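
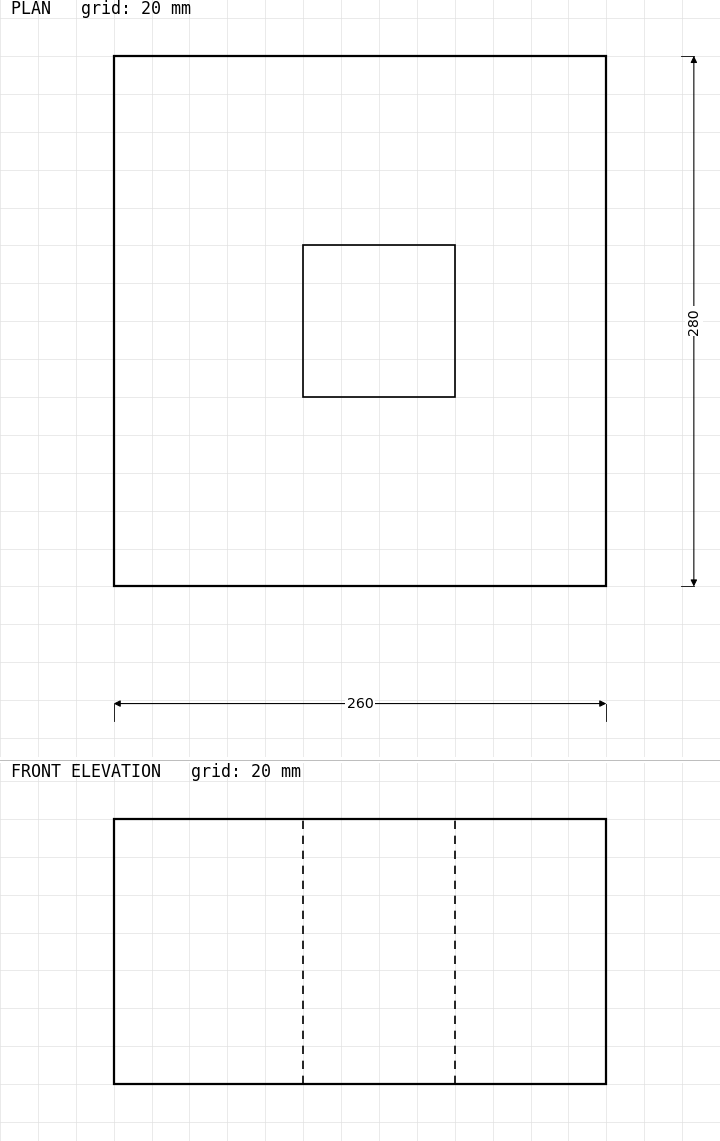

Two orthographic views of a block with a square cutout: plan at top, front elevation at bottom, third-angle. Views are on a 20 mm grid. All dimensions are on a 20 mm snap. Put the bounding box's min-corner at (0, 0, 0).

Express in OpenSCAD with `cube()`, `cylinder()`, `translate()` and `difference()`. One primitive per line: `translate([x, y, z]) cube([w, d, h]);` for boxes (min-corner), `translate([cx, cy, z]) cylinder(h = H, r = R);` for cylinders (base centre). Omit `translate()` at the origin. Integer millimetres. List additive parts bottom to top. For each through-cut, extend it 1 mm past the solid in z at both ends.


difference() {
  cube([260, 280, 140]);
  translate([100, 100, -1]) cube([80, 80, 142]);
}


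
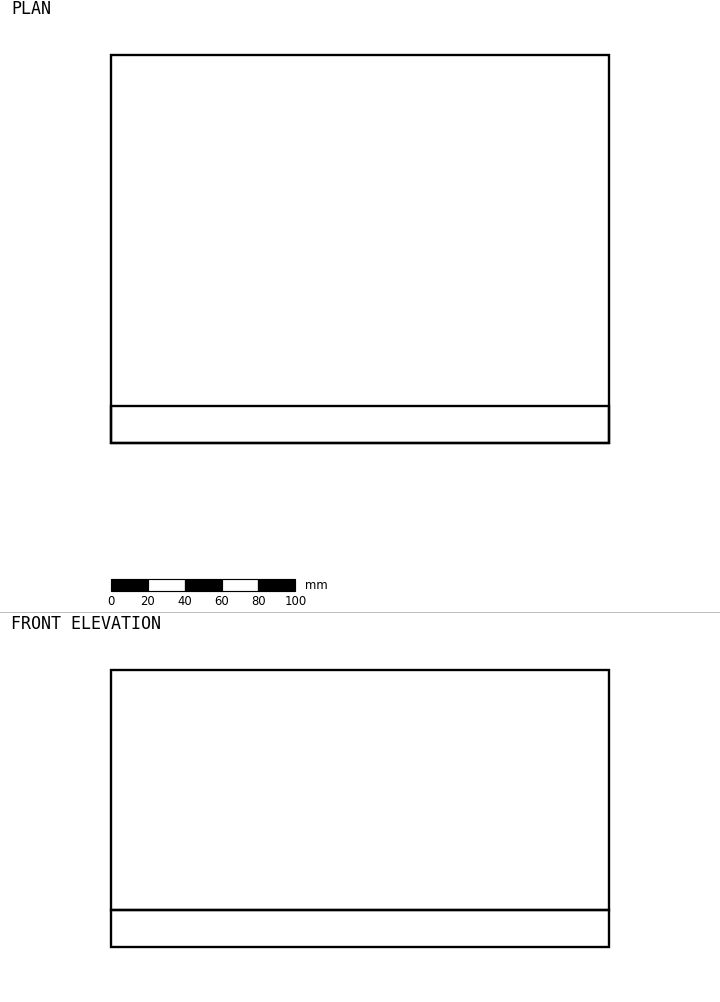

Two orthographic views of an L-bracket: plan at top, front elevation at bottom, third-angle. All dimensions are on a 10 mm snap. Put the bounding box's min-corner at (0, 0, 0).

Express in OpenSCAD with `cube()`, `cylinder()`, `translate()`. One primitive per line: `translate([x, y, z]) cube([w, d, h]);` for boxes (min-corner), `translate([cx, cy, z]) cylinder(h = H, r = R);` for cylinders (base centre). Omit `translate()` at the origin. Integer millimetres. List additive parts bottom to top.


cube([270, 210, 20]);
translate([0, 0, 20]) cube([270, 20, 130]);


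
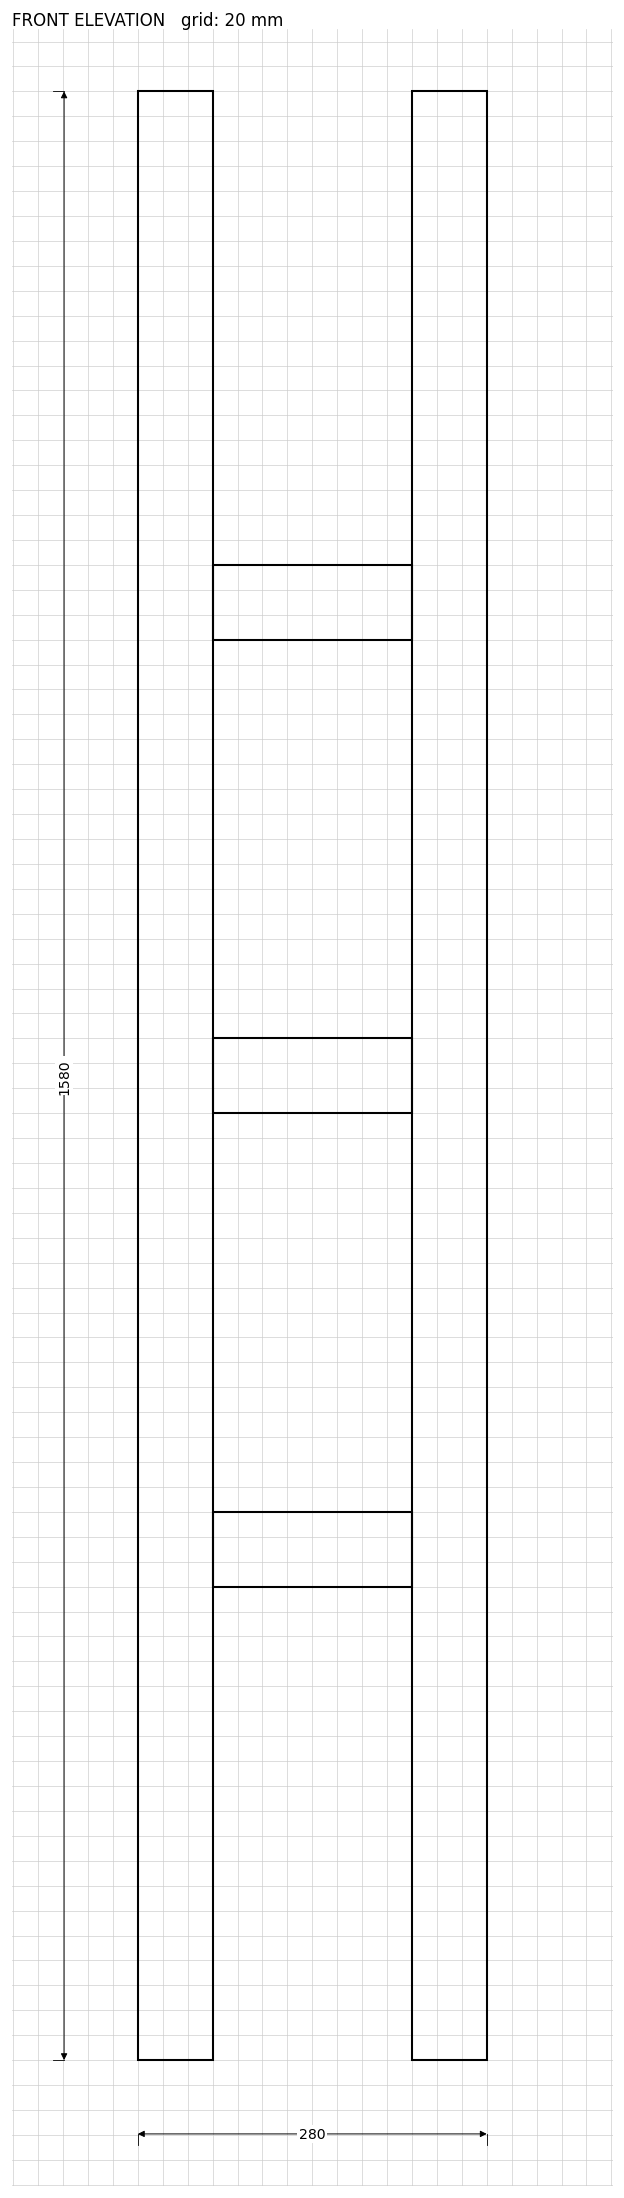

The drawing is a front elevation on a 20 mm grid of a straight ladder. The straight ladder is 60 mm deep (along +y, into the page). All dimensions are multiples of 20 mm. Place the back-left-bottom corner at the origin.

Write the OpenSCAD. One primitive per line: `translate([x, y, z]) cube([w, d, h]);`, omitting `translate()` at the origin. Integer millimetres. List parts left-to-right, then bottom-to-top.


cube([60, 60, 1580]);
translate([60, 0, 380]) cube([160, 60, 60]);
translate([60, 0, 760]) cube([160, 60, 60]);
translate([60, 0, 1140]) cube([160, 60, 60]);
translate([220, 0, 0]) cube([60, 60, 1580]);


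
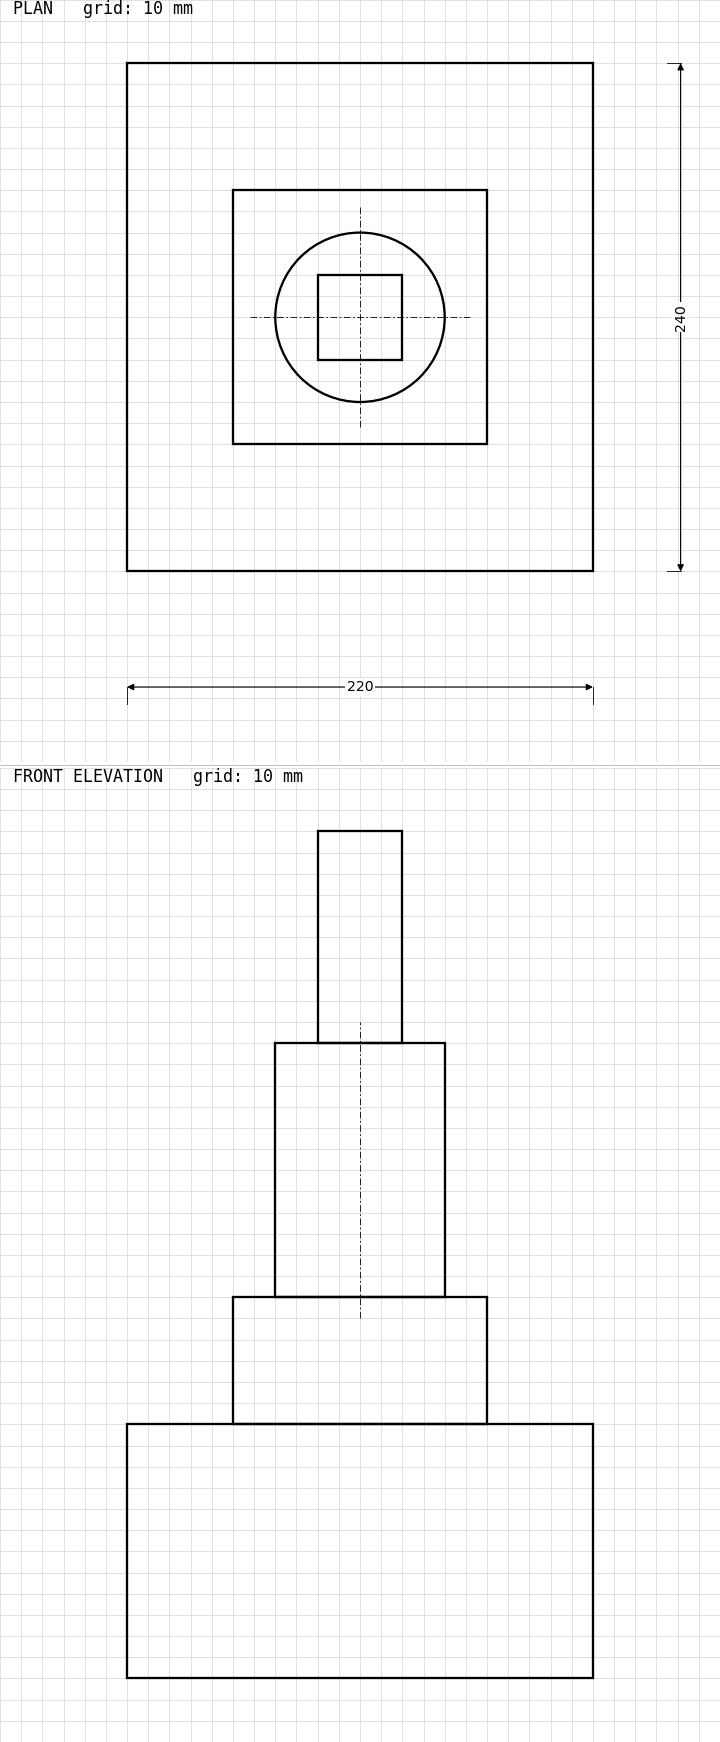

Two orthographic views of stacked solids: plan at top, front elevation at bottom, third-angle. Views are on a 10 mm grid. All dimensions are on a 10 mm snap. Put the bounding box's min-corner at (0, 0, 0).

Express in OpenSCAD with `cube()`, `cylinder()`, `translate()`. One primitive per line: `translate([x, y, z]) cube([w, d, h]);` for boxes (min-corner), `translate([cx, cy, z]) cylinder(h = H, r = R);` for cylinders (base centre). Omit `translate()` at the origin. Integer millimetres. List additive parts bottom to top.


cube([220, 240, 120]);
translate([50, 60, 120]) cube([120, 120, 60]);
translate([110, 120, 180]) cylinder(h = 120, r = 40);
translate([90, 100, 300]) cube([40, 40, 100]);


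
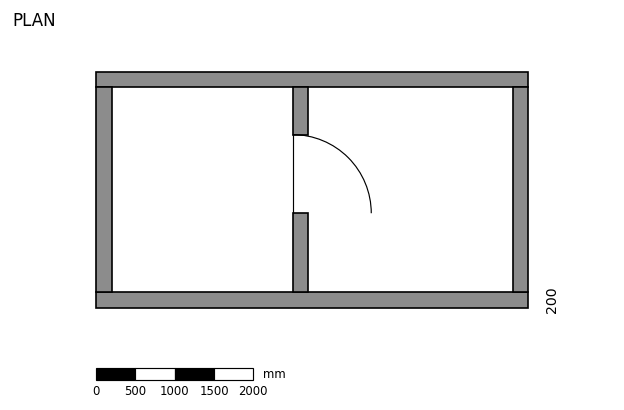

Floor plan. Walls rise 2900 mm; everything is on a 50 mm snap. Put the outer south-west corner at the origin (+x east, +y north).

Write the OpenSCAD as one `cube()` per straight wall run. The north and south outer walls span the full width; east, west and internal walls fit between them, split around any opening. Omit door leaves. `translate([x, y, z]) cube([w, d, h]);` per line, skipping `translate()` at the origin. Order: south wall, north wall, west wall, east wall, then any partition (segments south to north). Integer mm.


cube([5500, 200, 2900]);
translate([0, 2800, 0]) cube([5500, 200, 2900]);
translate([0, 200, 0]) cube([200, 2600, 2900]);
translate([5300, 200, 0]) cube([200, 2600, 2900]);
translate([2500, 200, 0]) cube([200, 1000, 2900]);
translate([2500, 2200, 0]) cube([200, 600, 2900]);


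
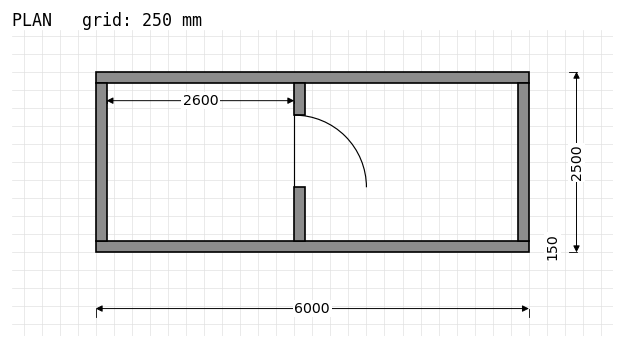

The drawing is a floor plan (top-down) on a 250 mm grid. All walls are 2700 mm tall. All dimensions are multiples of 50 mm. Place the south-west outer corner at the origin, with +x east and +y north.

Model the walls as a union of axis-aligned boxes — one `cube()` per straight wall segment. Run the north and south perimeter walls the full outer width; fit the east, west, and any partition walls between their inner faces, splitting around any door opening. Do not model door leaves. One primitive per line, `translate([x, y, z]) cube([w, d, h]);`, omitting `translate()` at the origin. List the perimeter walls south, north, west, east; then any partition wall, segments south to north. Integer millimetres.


cube([6000, 150, 2700]);
translate([0, 2350, 0]) cube([6000, 150, 2700]);
translate([0, 150, 0]) cube([150, 2200, 2700]);
translate([5850, 150, 0]) cube([150, 2200, 2700]);
translate([2750, 150, 0]) cube([150, 750, 2700]);
translate([2750, 1900, 0]) cube([150, 450, 2700]);


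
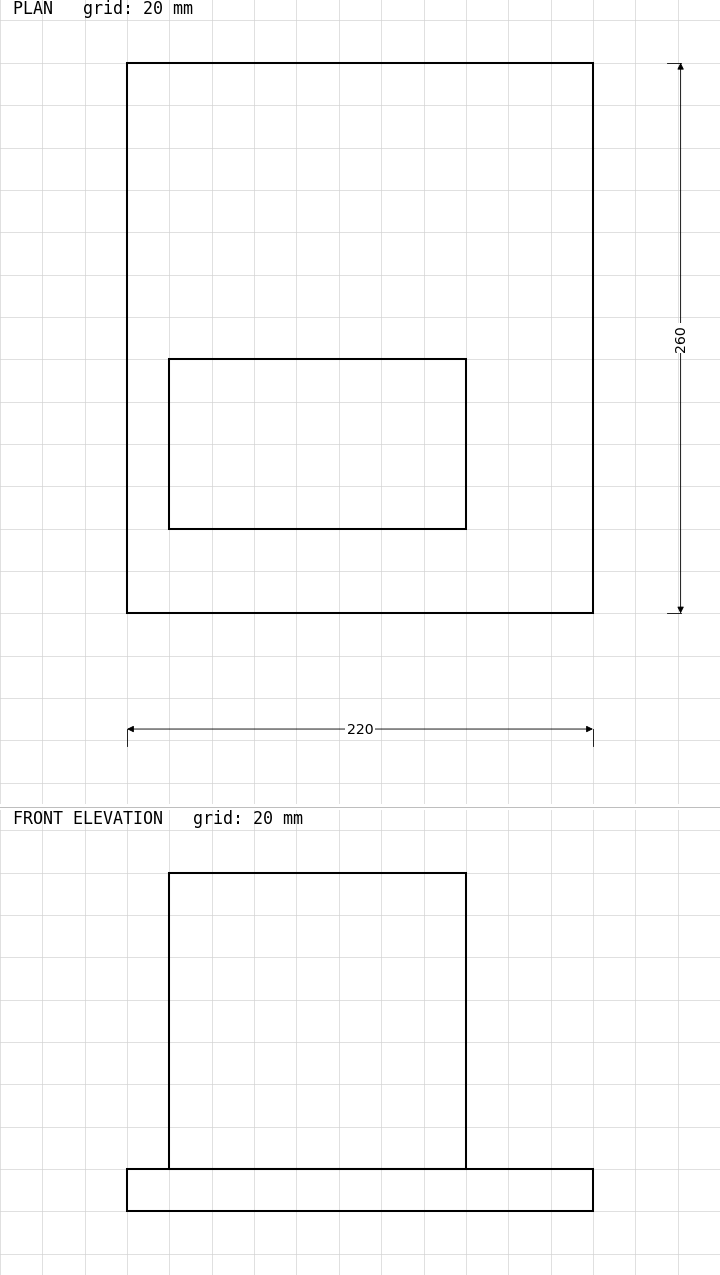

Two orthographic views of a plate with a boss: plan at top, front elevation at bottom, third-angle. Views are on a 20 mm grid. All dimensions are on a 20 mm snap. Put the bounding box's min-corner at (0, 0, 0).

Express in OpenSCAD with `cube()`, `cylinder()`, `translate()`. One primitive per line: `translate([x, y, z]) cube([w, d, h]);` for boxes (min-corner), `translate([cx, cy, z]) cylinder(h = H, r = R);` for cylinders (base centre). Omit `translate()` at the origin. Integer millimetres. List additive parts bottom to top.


cube([220, 260, 20]);
translate([20, 40, 20]) cube([140, 80, 140]);


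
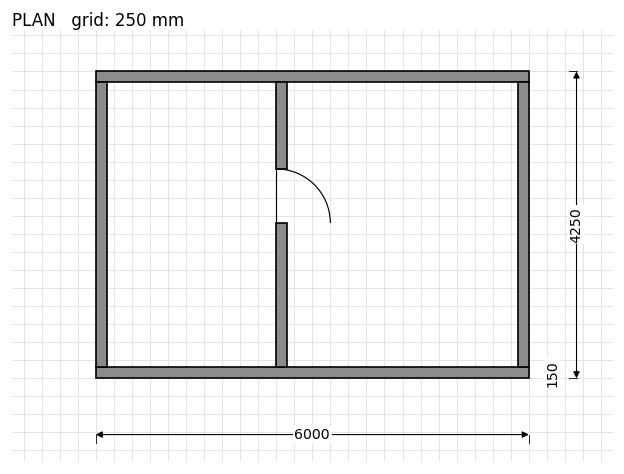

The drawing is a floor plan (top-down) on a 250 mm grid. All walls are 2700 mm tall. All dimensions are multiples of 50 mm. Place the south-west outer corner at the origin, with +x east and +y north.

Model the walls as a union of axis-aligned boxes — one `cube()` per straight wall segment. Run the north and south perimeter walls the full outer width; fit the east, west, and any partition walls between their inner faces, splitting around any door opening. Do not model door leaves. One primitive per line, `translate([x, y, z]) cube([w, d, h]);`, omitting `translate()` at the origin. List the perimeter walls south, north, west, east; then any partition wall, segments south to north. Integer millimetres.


cube([6000, 150, 2700]);
translate([0, 4100, 0]) cube([6000, 150, 2700]);
translate([0, 150, 0]) cube([150, 3950, 2700]);
translate([5850, 150, 0]) cube([150, 3950, 2700]);
translate([2500, 150, 0]) cube([150, 2000, 2700]);
translate([2500, 2900, 0]) cube([150, 1200, 2700]);


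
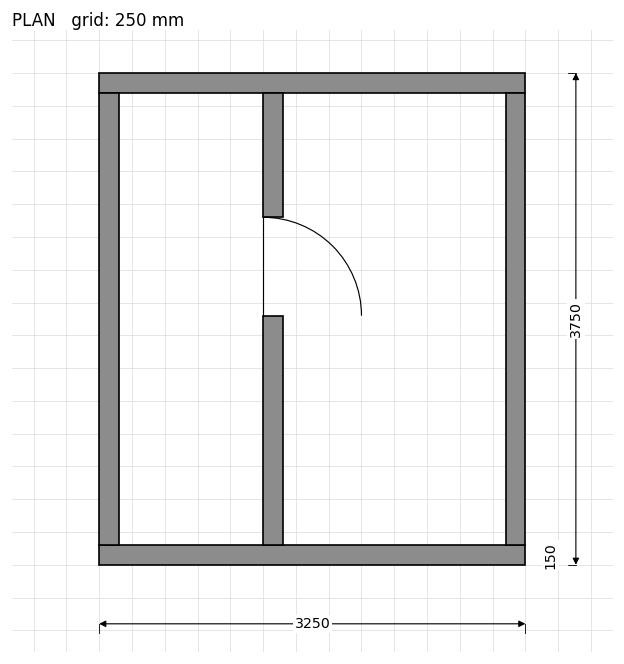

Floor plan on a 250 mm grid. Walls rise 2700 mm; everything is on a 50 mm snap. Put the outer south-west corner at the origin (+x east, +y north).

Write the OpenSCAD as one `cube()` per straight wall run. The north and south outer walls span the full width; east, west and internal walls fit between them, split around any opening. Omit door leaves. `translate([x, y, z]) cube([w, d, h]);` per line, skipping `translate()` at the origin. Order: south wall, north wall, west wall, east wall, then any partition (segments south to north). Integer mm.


cube([3250, 150, 2700]);
translate([0, 3600, 0]) cube([3250, 150, 2700]);
translate([0, 150, 0]) cube([150, 3450, 2700]);
translate([3100, 150, 0]) cube([150, 3450, 2700]);
translate([1250, 150, 0]) cube([150, 1750, 2700]);
translate([1250, 2650, 0]) cube([150, 950, 2700]);


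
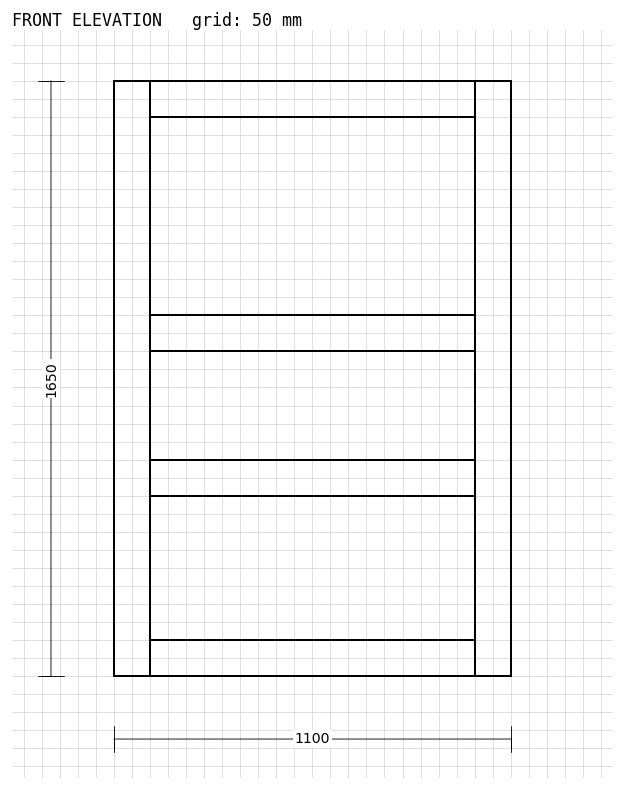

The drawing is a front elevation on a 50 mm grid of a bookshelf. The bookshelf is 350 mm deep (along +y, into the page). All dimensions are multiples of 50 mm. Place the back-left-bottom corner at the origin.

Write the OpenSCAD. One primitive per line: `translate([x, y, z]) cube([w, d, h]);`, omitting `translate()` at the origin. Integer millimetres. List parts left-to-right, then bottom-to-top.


cube([100, 350, 1650]);
translate([100, 0, 0]) cube([900, 350, 100]);
translate([100, 0, 500]) cube([900, 350, 100]);
translate([100, 0, 900]) cube([900, 350, 100]);
translate([100, 0, 1550]) cube([900, 350, 100]);
translate([1000, 0, 0]) cube([100, 350, 1650]);


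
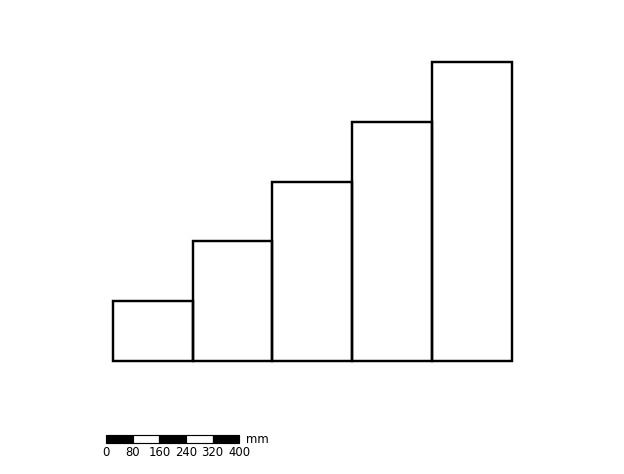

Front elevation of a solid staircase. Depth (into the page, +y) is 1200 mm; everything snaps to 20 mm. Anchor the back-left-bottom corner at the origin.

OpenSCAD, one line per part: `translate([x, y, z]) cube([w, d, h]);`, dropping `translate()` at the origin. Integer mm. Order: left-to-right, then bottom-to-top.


cube([240, 1200, 180]);
translate([240, 0, 0]) cube([240, 1200, 360]);
translate([480, 0, 0]) cube([240, 1200, 540]);
translate([720, 0, 0]) cube([240, 1200, 720]);
translate([960, 0, 0]) cube([240, 1200, 900]);


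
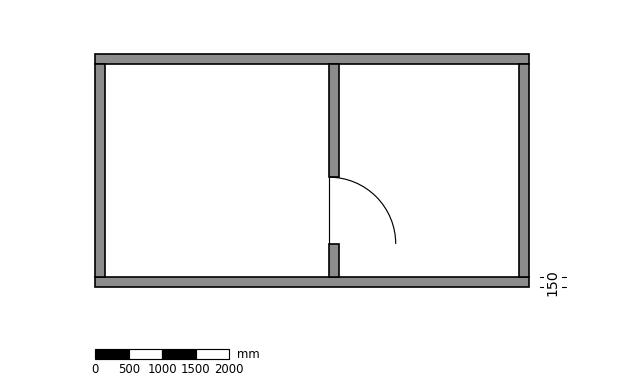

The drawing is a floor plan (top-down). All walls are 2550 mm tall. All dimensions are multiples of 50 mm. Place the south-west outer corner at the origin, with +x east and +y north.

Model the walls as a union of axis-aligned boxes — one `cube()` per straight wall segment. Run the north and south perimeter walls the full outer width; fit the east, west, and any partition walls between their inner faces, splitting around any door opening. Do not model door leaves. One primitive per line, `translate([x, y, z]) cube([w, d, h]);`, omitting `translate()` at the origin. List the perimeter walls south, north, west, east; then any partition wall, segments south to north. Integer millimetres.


cube([6500, 150, 2550]);
translate([0, 3350, 0]) cube([6500, 150, 2550]);
translate([0, 150, 0]) cube([150, 3200, 2550]);
translate([6350, 150, 0]) cube([150, 3200, 2550]);
translate([3500, 150, 0]) cube([150, 500, 2550]);
translate([3500, 1650, 0]) cube([150, 1700, 2550]);


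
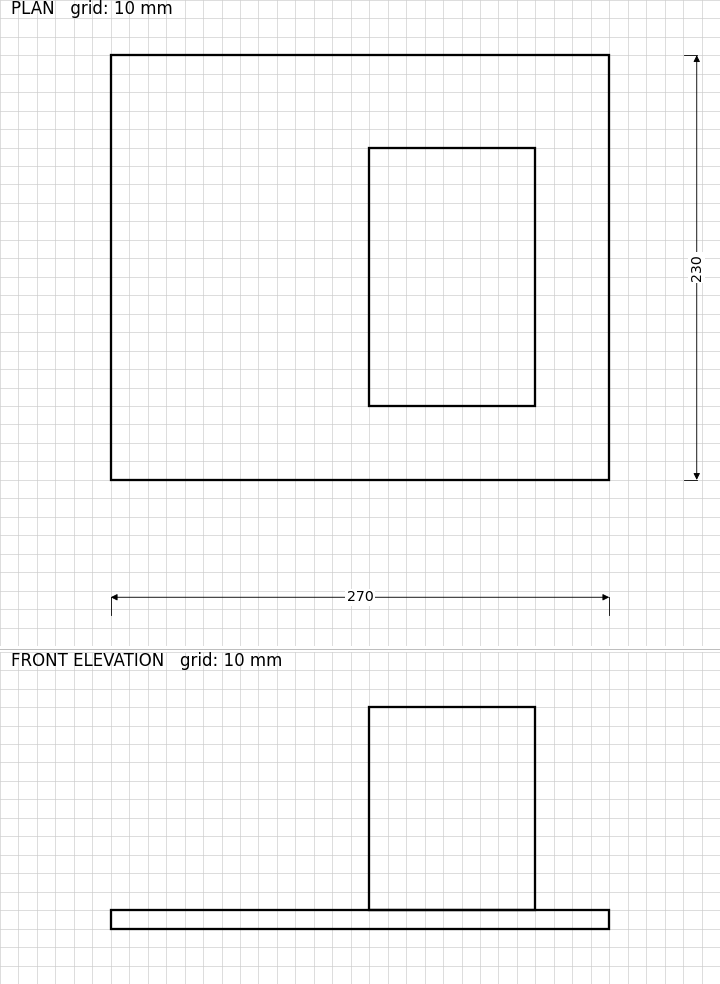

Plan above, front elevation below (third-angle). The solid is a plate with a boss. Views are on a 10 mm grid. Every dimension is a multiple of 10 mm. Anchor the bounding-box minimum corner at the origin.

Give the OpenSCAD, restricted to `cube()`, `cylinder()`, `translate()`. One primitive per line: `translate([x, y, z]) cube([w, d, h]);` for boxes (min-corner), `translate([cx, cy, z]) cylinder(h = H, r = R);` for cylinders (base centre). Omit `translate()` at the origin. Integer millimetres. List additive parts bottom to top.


cube([270, 230, 10]);
translate([140, 40, 10]) cube([90, 140, 110]);


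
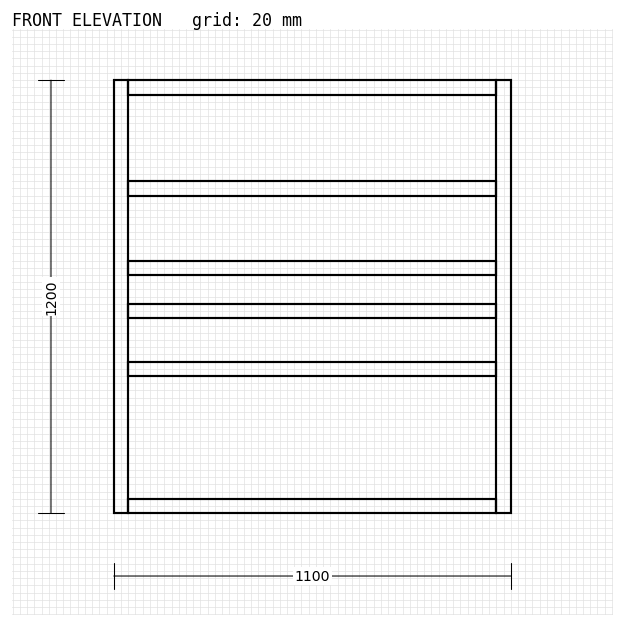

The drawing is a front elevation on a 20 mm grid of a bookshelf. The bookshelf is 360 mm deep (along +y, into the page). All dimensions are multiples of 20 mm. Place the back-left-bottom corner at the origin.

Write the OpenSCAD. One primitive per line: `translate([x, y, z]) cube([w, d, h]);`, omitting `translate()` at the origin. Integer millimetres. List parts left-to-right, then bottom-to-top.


cube([40, 360, 1200]);
translate([40, 0, 0]) cube([1020, 360, 40]);
translate([40, 0, 380]) cube([1020, 360, 40]);
translate([40, 0, 540]) cube([1020, 360, 40]);
translate([40, 0, 660]) cube([1020, 360, 40]);
translate([40, 0, 880]) cube([1020, 360, 40]);
translate([40, 0, 1160]) cube([1020, 360, 40]);
translate([1060, 0, 0]) cube([40, 360, 1200]);


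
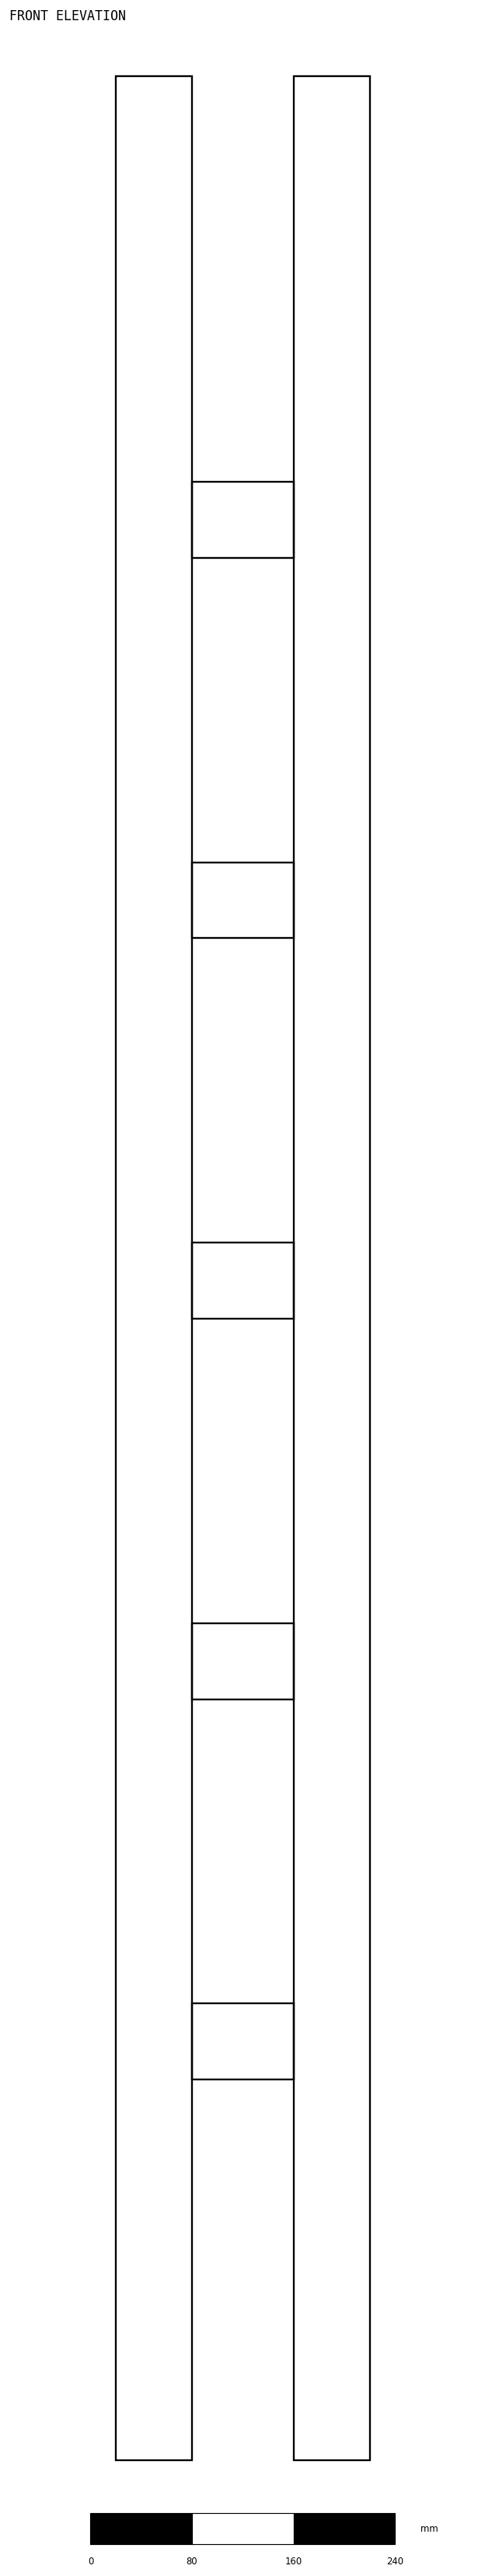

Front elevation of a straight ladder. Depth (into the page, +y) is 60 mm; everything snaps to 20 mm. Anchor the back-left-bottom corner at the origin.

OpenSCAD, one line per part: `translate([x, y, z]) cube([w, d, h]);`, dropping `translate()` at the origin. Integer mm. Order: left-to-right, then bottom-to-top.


cube([60, 60, 1880]);
translate([60, 0, 300]) cube([80, 60, 60]);
translate([60, 0, 600]) cube([80, 60, 60]);
translate([60, 0, 900]) cube([80, 60, 60]);
translate([60, 0, 1200]) cube([80, 60, 60]);
translate([60, 0, 1500]) cube([80, 60, 60]);
translate([140, 0, 0]) cube([60, 60, 1880]);


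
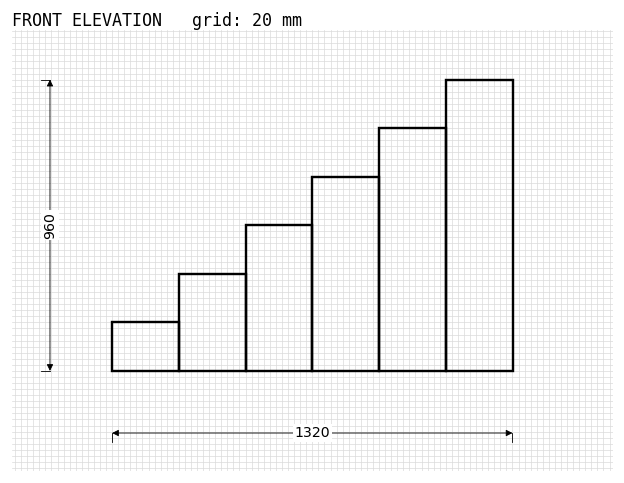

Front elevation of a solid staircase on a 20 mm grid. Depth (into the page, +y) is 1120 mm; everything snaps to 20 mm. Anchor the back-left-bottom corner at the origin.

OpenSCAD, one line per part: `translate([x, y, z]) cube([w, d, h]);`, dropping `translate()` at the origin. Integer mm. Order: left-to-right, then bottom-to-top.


cube([220, 1120, 160]);
translate([220, 0, 0]) cube([220, 1120, 320]);
translate([440, 0, 0]) cube([220, 1120, 480]);
translate([660, 0, 0]) cube([220, 1120, 640]);
translate([880, 0, 0]) cube([220, 1120, 800]);
translate([1100, 0, 0]) cube([220, 1120, 960]);


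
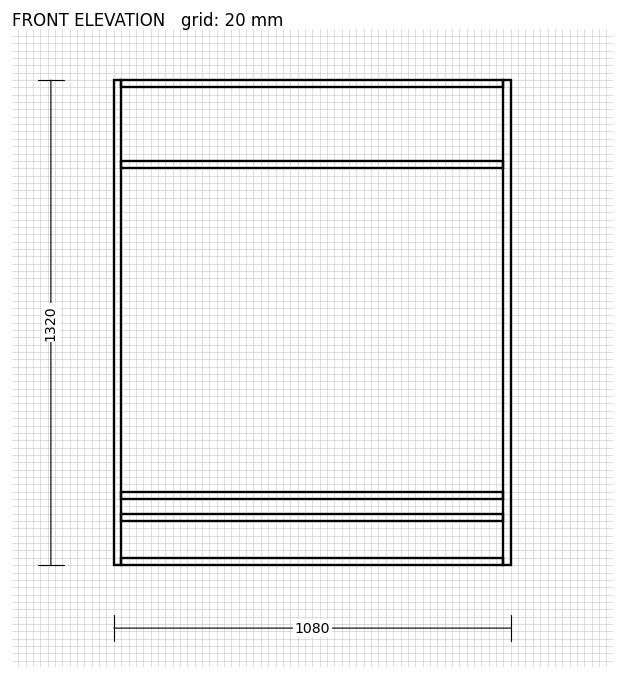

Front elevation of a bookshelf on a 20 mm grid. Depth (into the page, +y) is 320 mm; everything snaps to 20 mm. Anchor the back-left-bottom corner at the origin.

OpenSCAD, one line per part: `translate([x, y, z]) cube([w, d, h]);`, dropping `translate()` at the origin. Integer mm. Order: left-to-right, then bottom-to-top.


cube([20, 320, 1320]);
translate([20, 0, 0]) cube([1040, 320, 20]);
translate([20, 0, 120]) cube([1040, 320, 20]);
translate([20, 0, 180]) cube([1040, 320, 20]);
translate([20, 0, 1080]) cube([1040, 320, 20]);
translate([20, 0, 1300]) cube([1040, 320, 20]);
translate([1060, 0, 0]) cube([20, 320, 1320]);


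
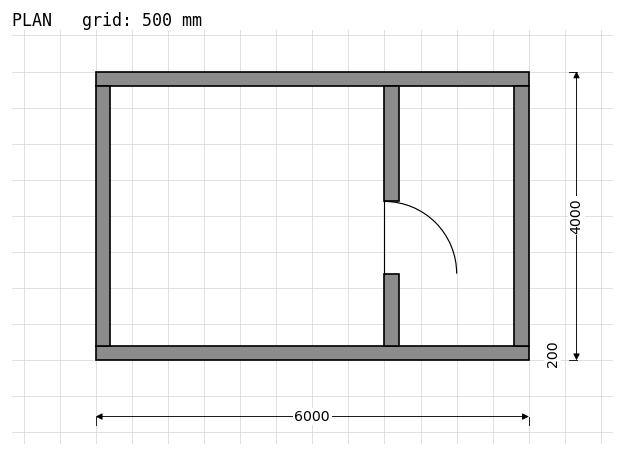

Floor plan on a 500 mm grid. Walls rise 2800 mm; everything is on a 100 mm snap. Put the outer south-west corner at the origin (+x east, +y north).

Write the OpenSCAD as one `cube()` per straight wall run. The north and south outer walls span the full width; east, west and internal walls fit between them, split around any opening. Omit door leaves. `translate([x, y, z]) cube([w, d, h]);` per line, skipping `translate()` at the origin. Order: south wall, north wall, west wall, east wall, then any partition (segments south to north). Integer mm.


cube([6000, 200, 2800]);
translate([0, 3800, 0]) cube([6000, 200, 2800]);
translate([0, 200, 0]) cube([200, 3600, 2800]);
translate([5800, 200, 0]) cube([200, 3600, 2800]);
translate([4000, 200, 0]) cube([200, 1000, 2800]);
translate([4000, 2200, 0]) cube([200, 1600, 2800]);


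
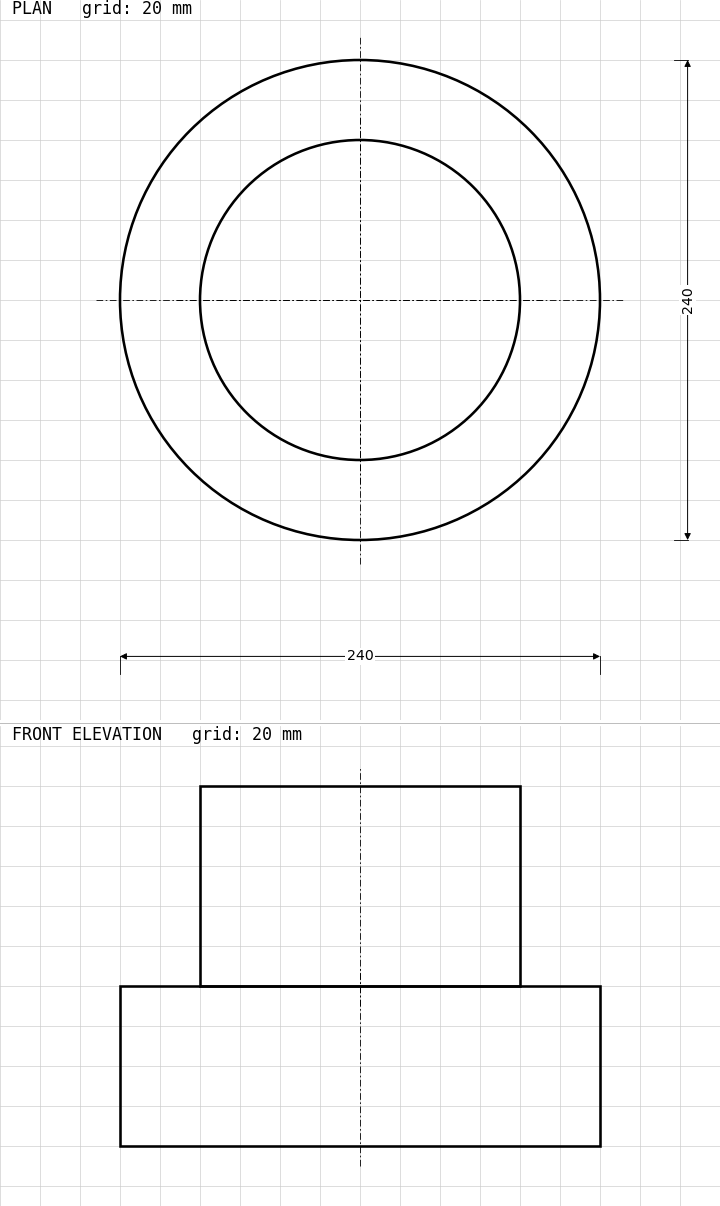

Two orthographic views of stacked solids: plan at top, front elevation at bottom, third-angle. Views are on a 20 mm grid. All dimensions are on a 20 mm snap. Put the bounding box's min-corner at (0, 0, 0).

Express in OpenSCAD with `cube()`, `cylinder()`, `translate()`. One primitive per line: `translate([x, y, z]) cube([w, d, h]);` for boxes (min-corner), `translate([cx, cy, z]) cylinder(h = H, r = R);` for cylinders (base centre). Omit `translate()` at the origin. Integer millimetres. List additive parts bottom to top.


translate([120, 120, 0]) cylinder(h = 80, r = 120);
translate([120, 120, 80]) cylinder(h = 100, r = 80);


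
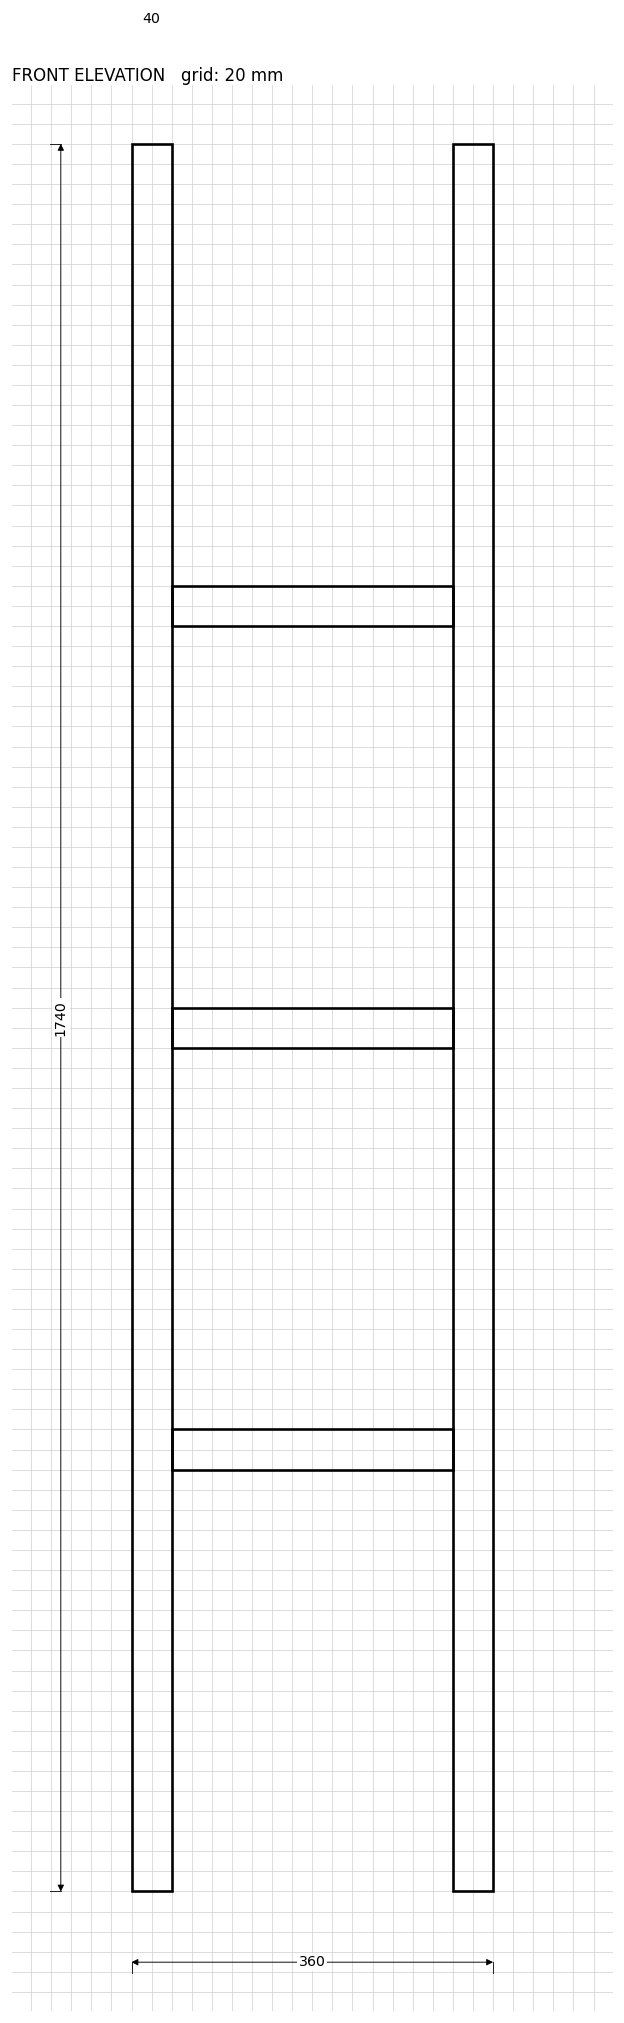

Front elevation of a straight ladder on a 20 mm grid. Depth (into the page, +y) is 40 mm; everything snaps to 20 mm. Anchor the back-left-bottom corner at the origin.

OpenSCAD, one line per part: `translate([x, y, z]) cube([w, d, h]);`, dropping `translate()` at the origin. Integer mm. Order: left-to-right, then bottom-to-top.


cube([40, 40, 1740]);
translate([40, 0, 420]) cube([280, 40, 40]);
translate([40, 0, 840]) cube([280, 40, 40]);
translate([40, 0, 1260]) cube([280, 40, 40]);
translate([320, 0, 0]) cube([40, 40, 1740]);


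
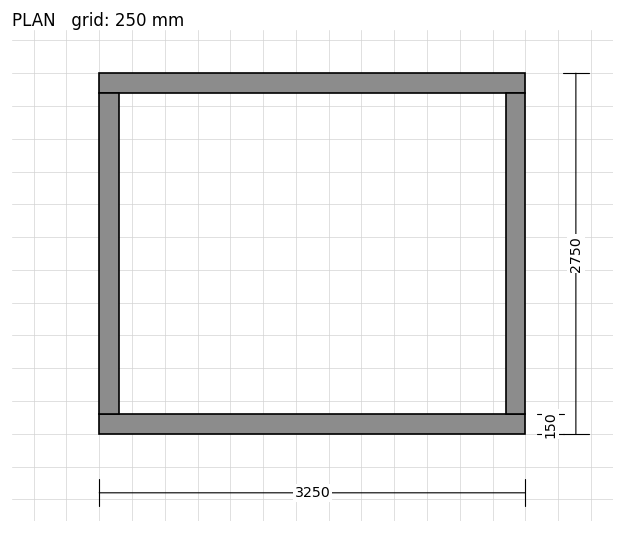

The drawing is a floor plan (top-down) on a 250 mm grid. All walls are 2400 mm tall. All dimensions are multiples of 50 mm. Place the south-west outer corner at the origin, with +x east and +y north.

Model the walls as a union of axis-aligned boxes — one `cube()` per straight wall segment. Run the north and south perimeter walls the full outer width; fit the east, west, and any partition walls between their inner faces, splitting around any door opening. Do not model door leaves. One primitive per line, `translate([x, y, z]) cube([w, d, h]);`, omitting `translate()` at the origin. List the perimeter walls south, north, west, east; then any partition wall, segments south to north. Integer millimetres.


cube([3250, 150, 2400]);
translate([0, 2600, 0]) cube([3250, 150, 2400]);
translate([0, 150, 0]) cube([150, 2450, 2400]);
translate([3100, 150, 0]) cube([150, 2450, 2400]);


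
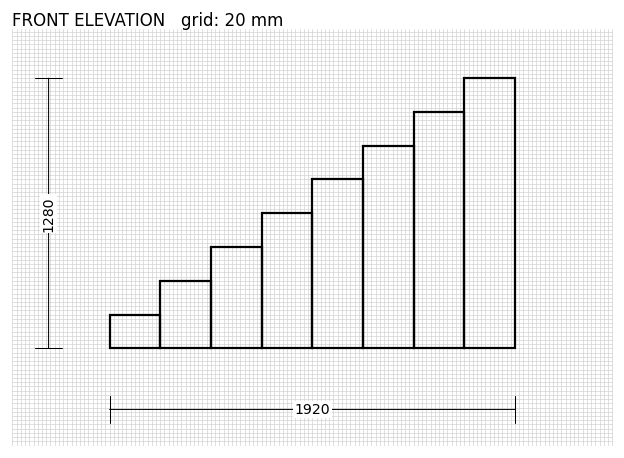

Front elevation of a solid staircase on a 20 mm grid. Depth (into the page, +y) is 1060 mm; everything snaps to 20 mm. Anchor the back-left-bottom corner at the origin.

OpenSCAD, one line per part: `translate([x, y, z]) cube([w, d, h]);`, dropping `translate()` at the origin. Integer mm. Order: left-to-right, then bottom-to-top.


cube([240, 1060, 160]);
translate([240, 0, 0]) cube([240, 1060, 320]);
translate([480, 0, 0]) cube([240, 1060, 480]);
translate([720, 0, 0]) cube([240, 1060, 640]);
translate([960, 0, 0]) cube([240, 1060, 800]);
translate([1200, 0, 0]) cube([240, 1060, 960]);
translate([1440, 0, 0]) cube([240, 1060, 1120]);
translate([1680, 0, 0]) cube([240, 1060, 1280]);


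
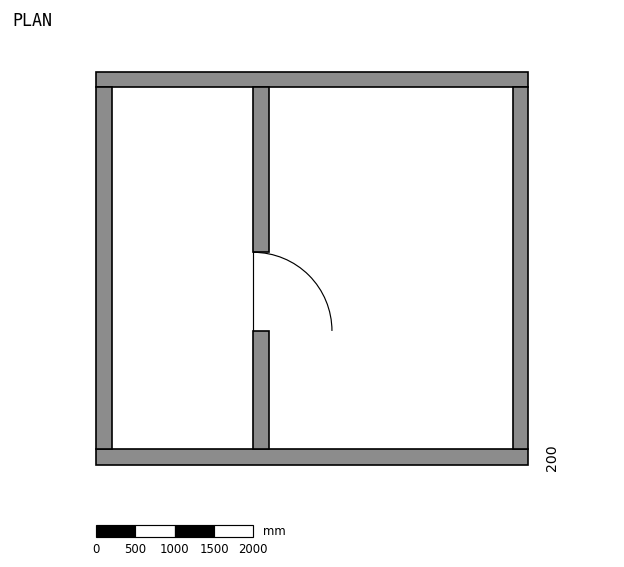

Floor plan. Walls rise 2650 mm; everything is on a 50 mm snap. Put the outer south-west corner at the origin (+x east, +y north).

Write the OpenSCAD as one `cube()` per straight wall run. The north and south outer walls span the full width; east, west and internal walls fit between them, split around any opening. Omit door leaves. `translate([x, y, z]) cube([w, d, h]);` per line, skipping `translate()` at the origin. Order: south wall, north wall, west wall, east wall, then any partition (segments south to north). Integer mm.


cube([5500, 200, 2650]);
translate([0, 4800, 0]) cube([5500, 200, 2650]);
translate([0, 200, 0]) cube([200, 4600, 2650]);
translate([5300, 200, 0]) cube([200, 4600, 2650]);
translate([2000, 200, 0]) cube([200, 1500, 2650]);
translate([2000, 2700, 0]) cube([200, 2100, 2650]);


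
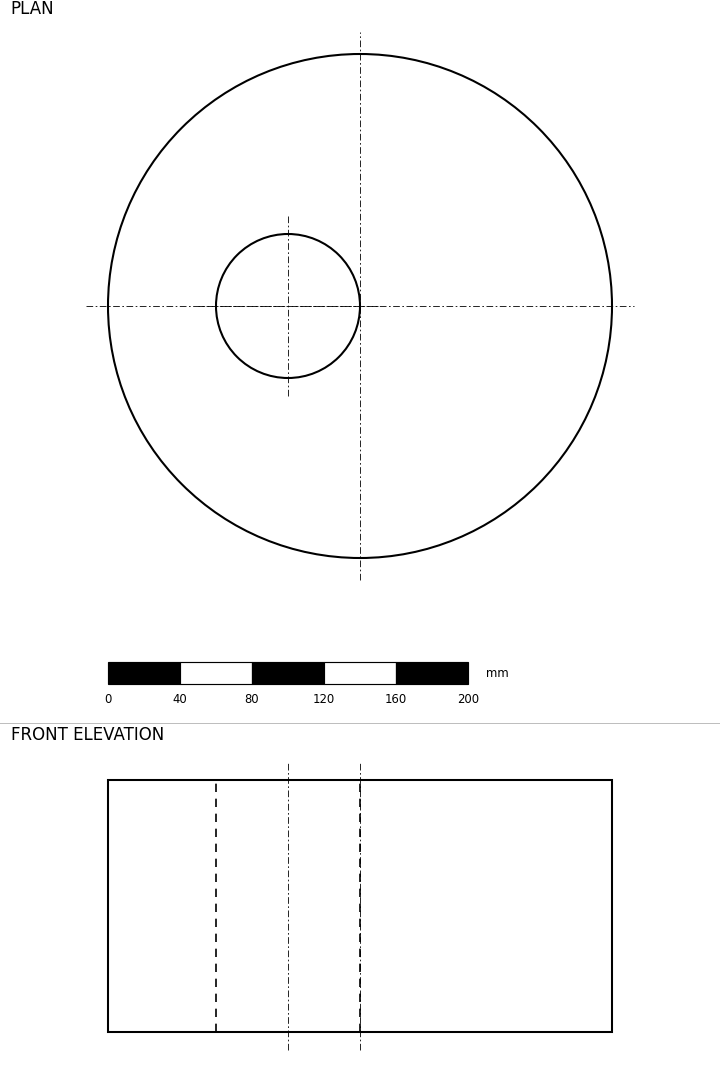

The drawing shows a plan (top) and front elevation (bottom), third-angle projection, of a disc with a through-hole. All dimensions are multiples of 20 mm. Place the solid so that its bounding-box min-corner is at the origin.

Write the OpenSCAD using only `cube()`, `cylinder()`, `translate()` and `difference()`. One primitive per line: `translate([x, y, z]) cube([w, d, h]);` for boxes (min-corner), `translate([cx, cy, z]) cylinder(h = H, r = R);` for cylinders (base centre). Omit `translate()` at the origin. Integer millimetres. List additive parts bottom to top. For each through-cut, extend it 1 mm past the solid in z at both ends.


difference() {
  translate([140, 140, 0]) cylinder(h = 140, r = 140);
  translate([100, 140, -1]) cylinder(h = 142, r = 40);
}


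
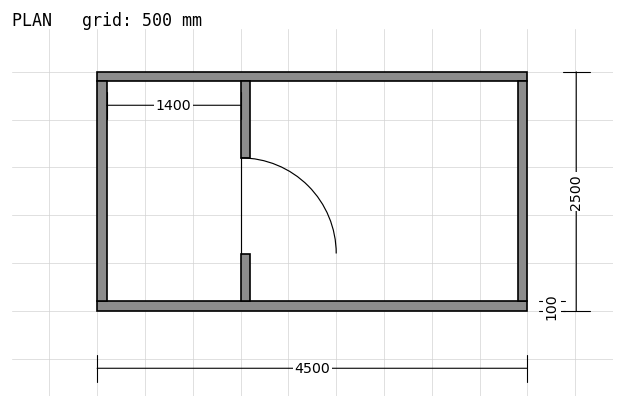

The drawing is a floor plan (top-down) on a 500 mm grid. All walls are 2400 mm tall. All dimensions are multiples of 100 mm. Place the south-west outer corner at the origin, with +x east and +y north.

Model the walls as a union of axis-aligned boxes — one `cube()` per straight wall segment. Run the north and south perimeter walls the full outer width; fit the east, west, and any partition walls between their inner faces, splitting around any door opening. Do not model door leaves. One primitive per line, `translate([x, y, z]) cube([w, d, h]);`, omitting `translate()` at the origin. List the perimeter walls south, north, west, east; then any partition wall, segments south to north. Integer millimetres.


cube([4500, 100, 2400]);
translate([0, 2400, 0]) cube([4500, 100, 2400]);
translate([0, 100, 0]) cube([100, 2300, 2400]);
translate([4400, 100, 0]) cube([100, 2300, 2400]);
translate([1500, 100, 0]) cube([100, 500, 2400]);
translate([1500, 1600, 0]) cube([100, 800, 2400]);


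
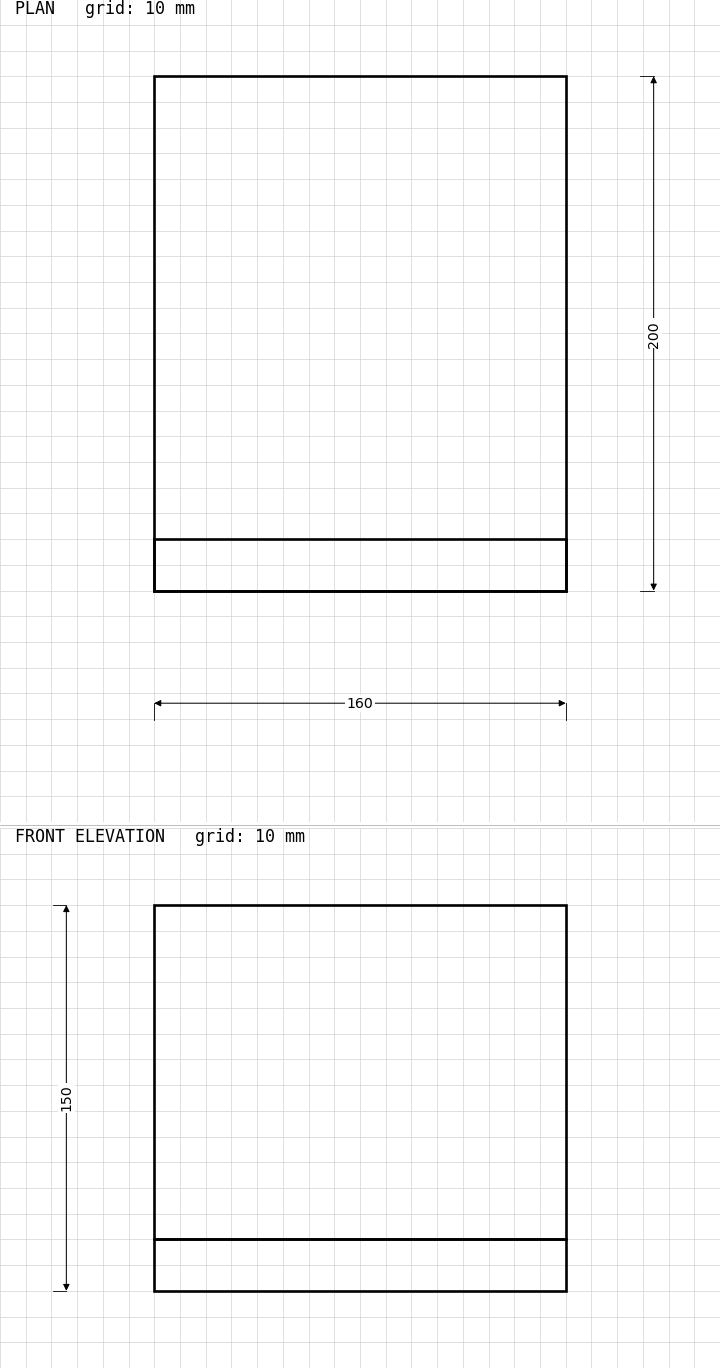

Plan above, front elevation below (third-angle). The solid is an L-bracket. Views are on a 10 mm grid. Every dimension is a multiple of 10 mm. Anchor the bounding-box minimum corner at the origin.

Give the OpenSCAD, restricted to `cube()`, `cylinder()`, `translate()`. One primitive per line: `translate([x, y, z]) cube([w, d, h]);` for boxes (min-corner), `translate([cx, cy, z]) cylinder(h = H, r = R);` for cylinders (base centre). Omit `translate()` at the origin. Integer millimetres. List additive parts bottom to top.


cube([160, 200, 20]);
translate([0, 0, 20]) cube([160, 20, 130]);


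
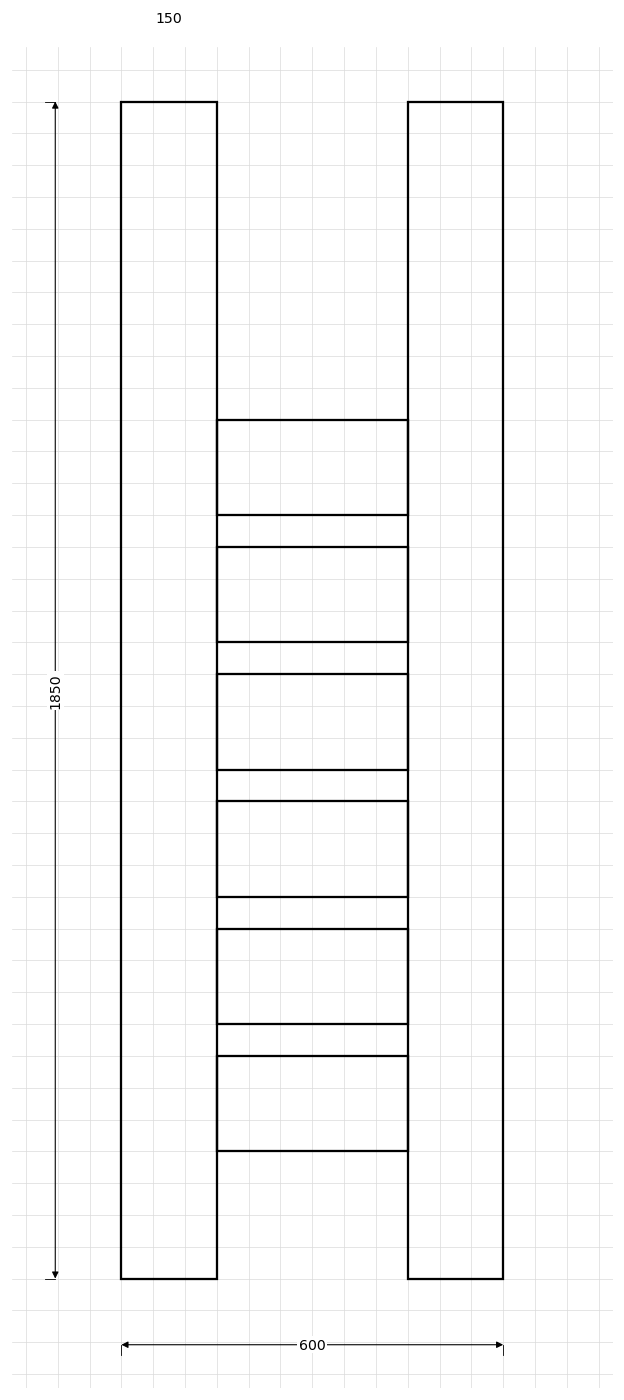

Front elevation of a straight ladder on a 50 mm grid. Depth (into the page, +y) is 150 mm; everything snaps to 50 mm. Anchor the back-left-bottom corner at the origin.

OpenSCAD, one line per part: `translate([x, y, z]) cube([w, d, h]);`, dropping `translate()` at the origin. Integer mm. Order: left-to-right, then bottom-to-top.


cube([150, 150, 1850]);
translate([150, 0, 200]) cube([300, 150, 150]);
translate([150, 0, 400]) cube([300, 150, 150]);
translate([150, 0, 600]) cube([300, 150, 150]);
translate([150, 0, 800]) cube([300, 150, 150]);
translate([150, 0, 1000]) cube([300, 150, 150]);
translate([150, 0, 1200]) cube([300, 150, 150]);
translate([450, 0, 0]) cube([150, 150, 1850]);


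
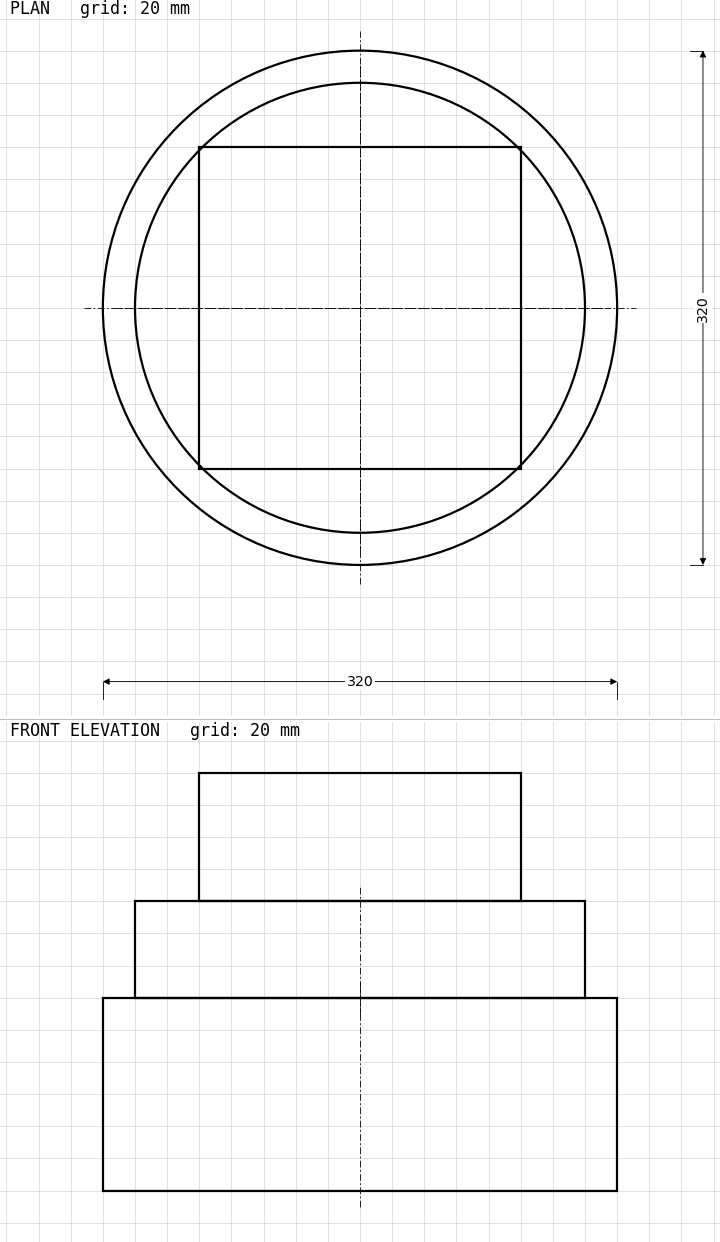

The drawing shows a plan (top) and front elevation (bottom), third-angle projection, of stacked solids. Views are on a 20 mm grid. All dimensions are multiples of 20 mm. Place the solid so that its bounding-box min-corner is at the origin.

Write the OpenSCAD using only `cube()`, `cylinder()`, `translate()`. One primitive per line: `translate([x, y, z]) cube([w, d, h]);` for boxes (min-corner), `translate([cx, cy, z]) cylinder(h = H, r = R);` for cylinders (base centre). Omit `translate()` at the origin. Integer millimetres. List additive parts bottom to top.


translate([160, 160, 0]) cylinder(h = 120, r = 160);
translate([160, 160, 120]) cylinder(h = 60, r = 140);
translate([60, 60, 180]) cube([200, 200, 80]);


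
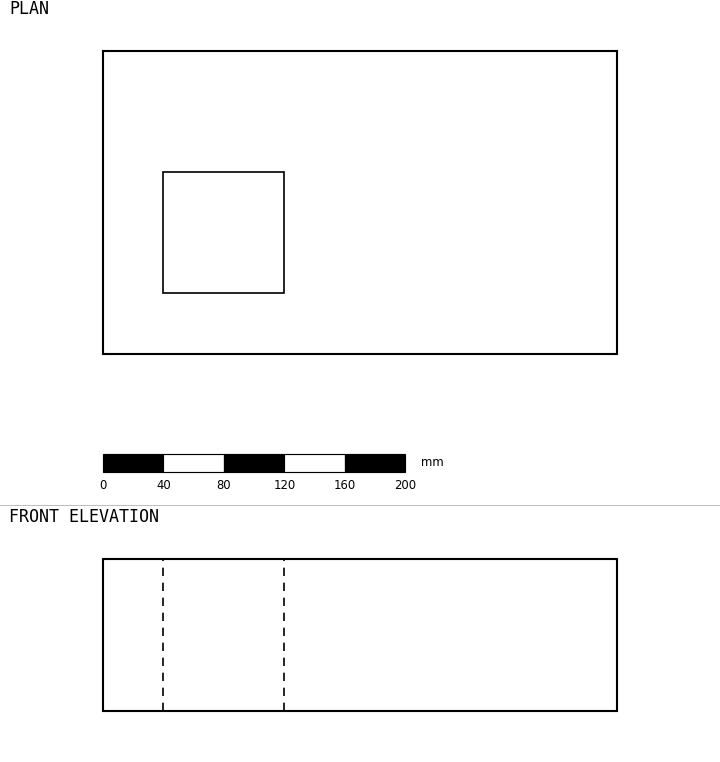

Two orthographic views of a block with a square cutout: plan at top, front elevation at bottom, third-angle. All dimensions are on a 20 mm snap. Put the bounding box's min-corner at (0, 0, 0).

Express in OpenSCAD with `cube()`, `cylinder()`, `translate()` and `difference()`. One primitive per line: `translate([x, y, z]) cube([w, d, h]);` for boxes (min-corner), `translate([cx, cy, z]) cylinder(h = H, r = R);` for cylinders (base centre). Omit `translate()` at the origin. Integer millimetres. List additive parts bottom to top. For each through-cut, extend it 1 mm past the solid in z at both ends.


difference() {
  cube([340, 200, 100]);
  translate([40, 40, -1]) cube([80, 80, 102]);
}


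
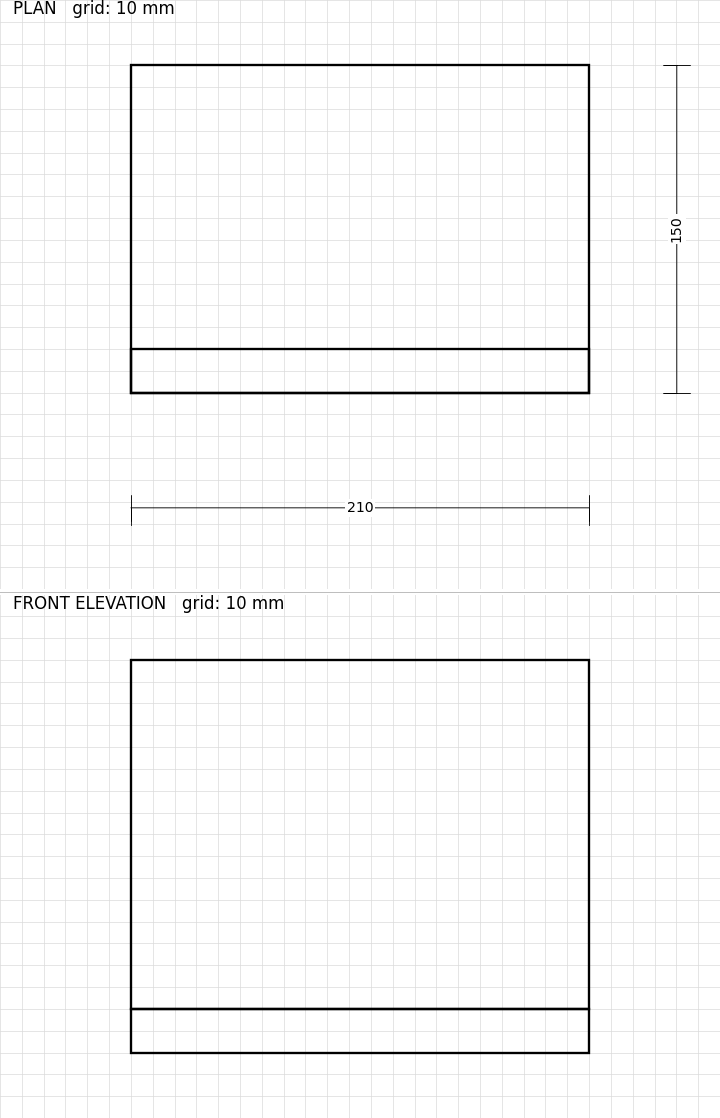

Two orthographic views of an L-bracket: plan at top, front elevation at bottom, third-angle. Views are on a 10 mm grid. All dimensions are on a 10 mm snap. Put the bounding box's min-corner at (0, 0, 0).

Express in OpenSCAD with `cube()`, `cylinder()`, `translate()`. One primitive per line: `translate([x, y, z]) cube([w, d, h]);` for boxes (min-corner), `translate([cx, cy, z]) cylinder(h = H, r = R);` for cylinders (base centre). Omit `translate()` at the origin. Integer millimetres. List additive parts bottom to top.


cube([210, 150, 20]);
translate([0, 0, 20]) cube([210, 20, 160]);


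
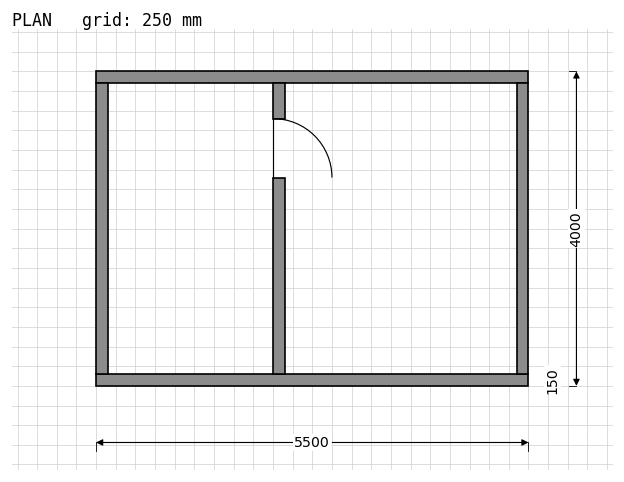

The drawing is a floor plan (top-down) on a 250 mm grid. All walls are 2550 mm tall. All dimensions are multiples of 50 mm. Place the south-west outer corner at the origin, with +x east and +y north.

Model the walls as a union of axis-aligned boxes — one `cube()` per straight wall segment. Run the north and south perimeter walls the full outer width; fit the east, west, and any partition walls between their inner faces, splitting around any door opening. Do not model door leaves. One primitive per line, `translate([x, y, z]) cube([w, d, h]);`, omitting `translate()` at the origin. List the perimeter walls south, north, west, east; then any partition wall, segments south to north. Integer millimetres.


cube([5500, 150, 2550]);
translate([0, 3850, 0]) cube([5500, 150, 2550]);
translate([0, 150, 0]) cube([150, 3700, 2550]);
translate([5350, 150, 0]) cube([150, 3700, 2550]);
translate([2250, 150, 0]) cube([150, 2500, 2550]);
translate([2250, 3400, 0]) cube([150, 450, 2550]);


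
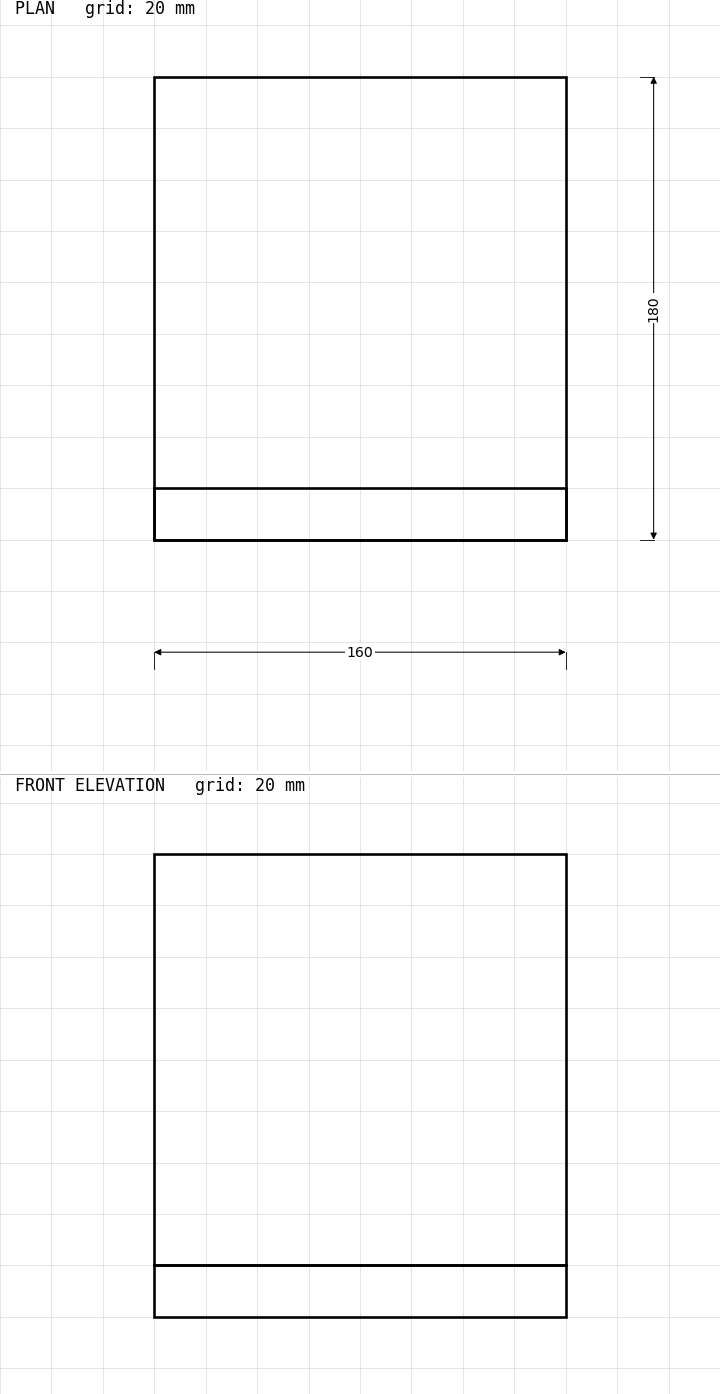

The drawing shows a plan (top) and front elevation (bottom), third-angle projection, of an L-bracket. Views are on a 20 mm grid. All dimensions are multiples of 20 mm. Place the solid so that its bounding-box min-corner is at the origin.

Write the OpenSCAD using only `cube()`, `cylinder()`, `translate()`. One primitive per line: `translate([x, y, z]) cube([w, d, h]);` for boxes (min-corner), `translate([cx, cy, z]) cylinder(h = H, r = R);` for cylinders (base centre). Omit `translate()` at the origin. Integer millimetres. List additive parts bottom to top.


cube([160, 180, 20]);
translate([0, 0, 20]) cube([160, 20, 160]);


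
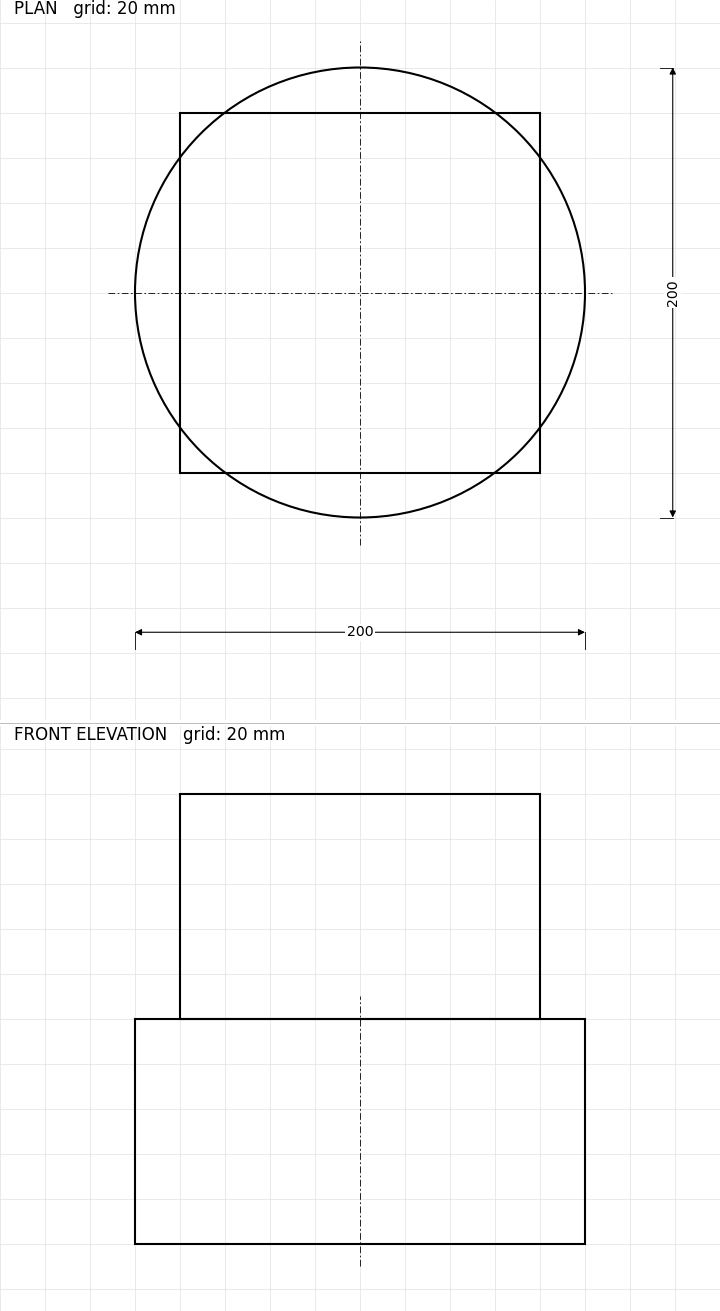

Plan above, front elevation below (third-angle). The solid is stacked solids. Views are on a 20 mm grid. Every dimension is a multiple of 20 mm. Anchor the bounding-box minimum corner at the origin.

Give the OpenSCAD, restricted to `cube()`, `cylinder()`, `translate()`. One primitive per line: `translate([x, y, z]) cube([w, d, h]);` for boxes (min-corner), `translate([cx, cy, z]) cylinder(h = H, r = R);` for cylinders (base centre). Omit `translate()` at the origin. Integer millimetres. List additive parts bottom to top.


translate([100, 100, 0]) cylinder(h = 100, r = 100);
translate([20, 20, 100]) cube([160, 160, 100]);


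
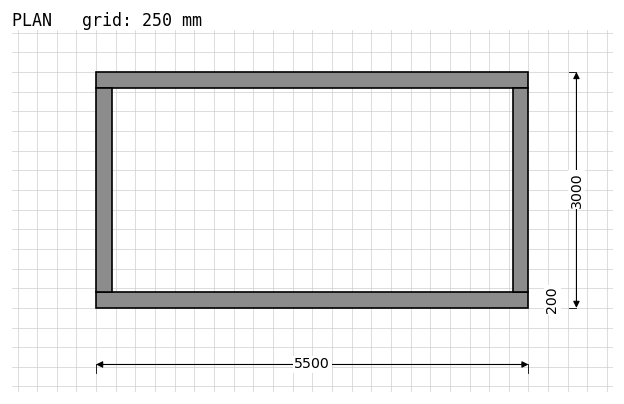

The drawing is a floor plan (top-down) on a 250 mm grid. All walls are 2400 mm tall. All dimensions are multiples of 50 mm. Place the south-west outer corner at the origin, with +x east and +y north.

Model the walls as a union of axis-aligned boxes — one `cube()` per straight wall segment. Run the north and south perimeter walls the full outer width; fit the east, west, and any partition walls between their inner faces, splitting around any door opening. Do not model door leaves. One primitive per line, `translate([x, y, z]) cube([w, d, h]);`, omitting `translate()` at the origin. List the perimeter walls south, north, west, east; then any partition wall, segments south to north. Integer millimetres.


cube([5500, 200, 2400]);
translate([0, 2800, 0]) cube([5500, 200, 2400]);
translate([0, 200, 0]) cube([200, 2600, 2400]);
translate([5300, 200, 0]) cube([200, 2600, 2400]);


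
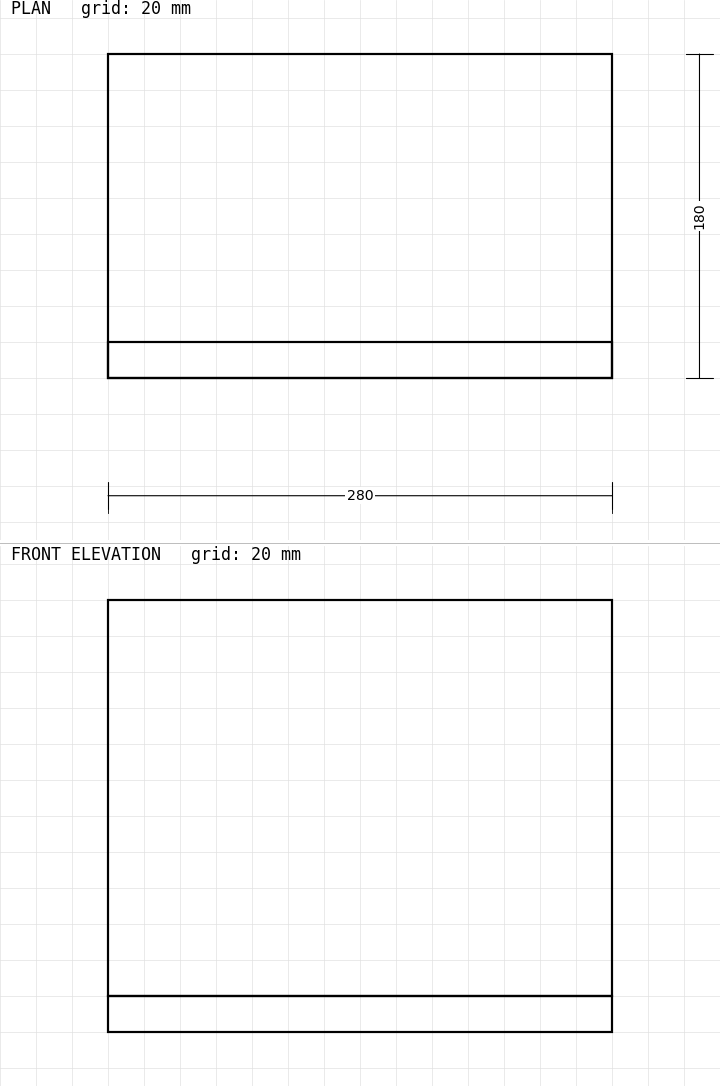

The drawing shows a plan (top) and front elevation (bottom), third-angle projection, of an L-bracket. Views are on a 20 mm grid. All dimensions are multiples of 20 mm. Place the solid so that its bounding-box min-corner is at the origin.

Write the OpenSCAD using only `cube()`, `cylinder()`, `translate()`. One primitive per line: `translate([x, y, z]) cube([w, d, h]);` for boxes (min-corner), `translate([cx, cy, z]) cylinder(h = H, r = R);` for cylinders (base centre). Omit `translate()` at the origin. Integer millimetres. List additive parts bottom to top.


cube([280, 180, 20]);
translate([0, 0, 20]) cube([280, 20, 220]);
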